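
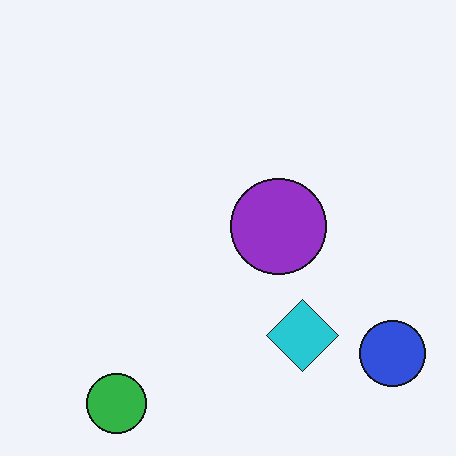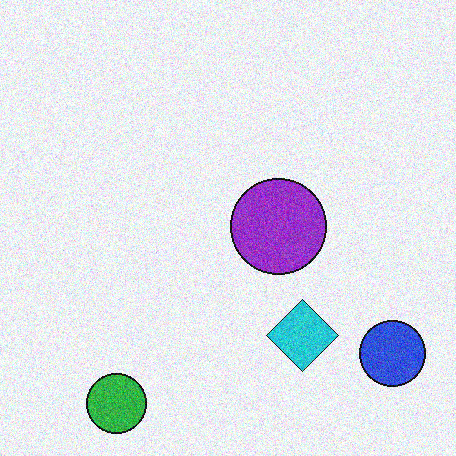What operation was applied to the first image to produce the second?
It was degraded with moderate additive noise.

Random speckle covers the whole image, including the flat background.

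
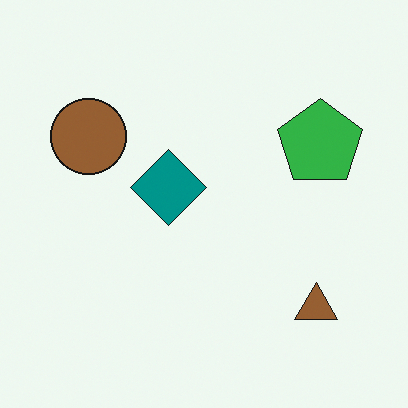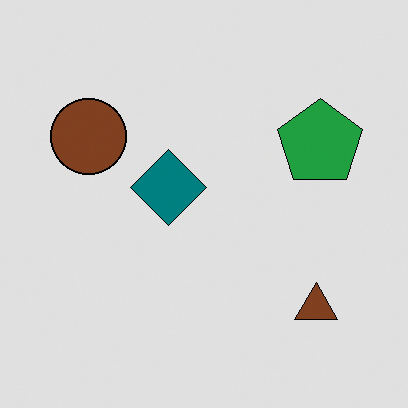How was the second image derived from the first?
The second image is the first moderately posterized.

Each flat color has snapped to a coarser quantized level — most visibly, the near-white background has dropped to a flat grey.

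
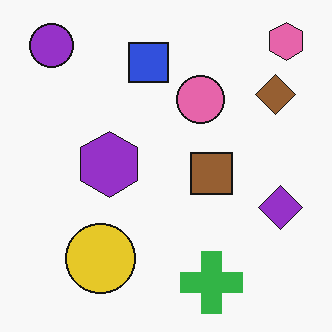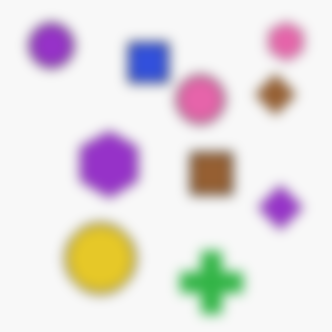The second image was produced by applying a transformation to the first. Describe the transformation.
It was heavily blurred.

Shape edges and outlines are uniformly softened across the whole image.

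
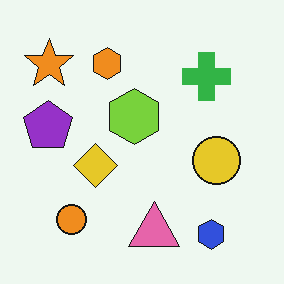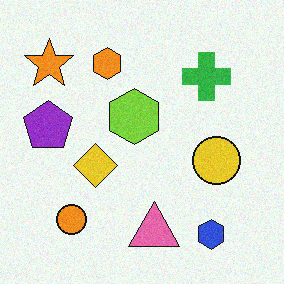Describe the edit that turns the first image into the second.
Degraded with a light layer of grain.

Random speckle covers the whole image, including the flat background.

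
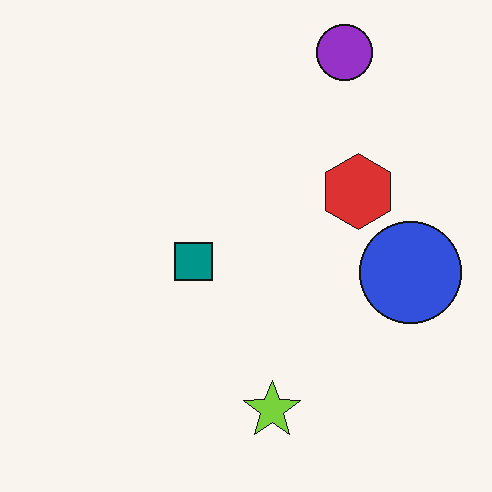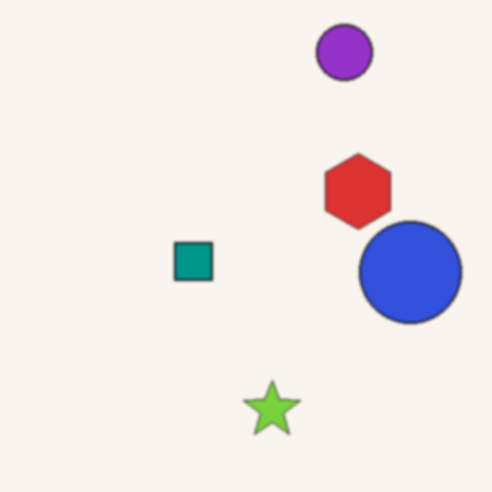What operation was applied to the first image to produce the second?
It was slightly softened.

Shape edges and outlines are uniformly softened across the whole image.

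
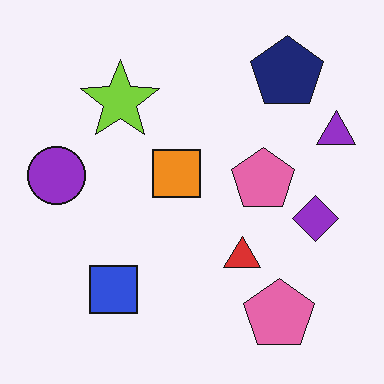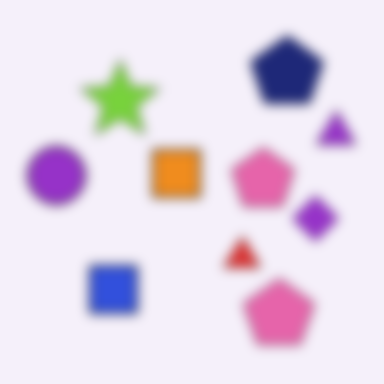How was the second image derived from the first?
The image was heavily blurred.

Shape edges and outlines are uniformly softened across the whole image.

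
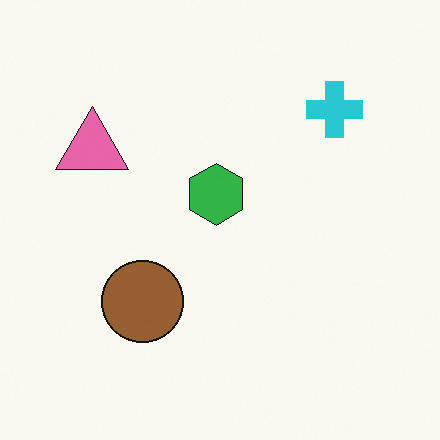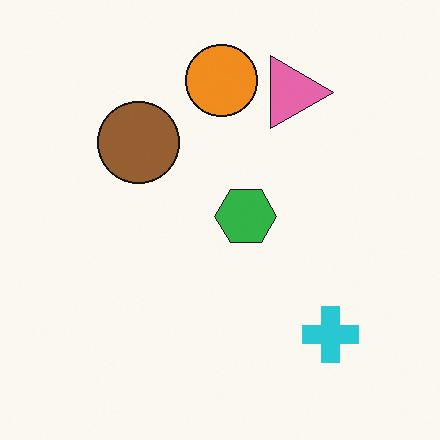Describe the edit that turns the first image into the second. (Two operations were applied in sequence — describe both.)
It was rotated 90° clockwise, then overlaid with an additional orange circle.

The cyan cross sits in the top-right of the first image and the bottom-right of the second — consistent with a whole-image 90° clockwise rotation. An orange circle appears in the second image that is absent from the first.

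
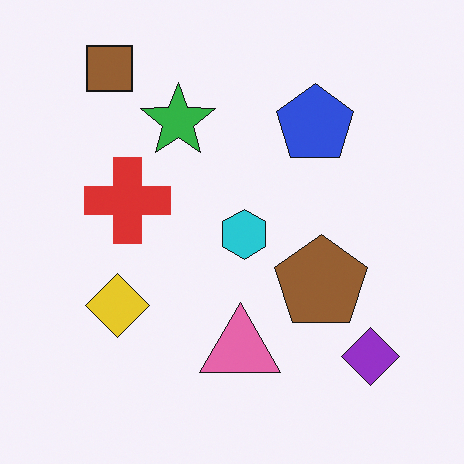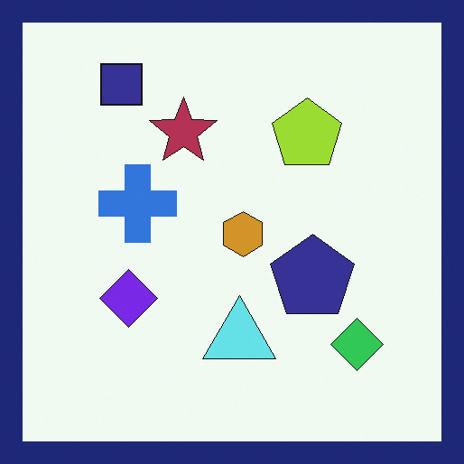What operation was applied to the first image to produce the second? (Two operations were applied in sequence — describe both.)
The transformation is: hue-shifted through roughly half the color wheel, then framed with a navy border.

Every shape's color has rotated by the same amount around the hue wheel — a uniform hue shift. A solid navy frame runs around the edge of the second image, with the content slightly shrunk inside it.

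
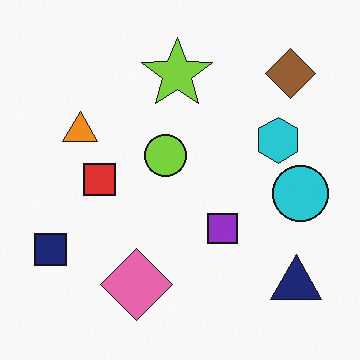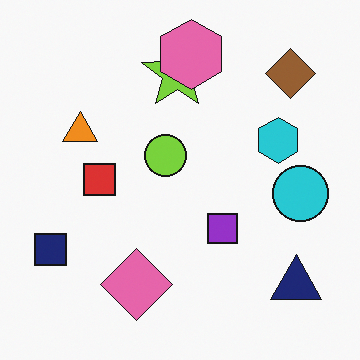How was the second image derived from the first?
Overlaid with an additional pink hexagon.

A pink hexagon appears in the second image that is absent from the first.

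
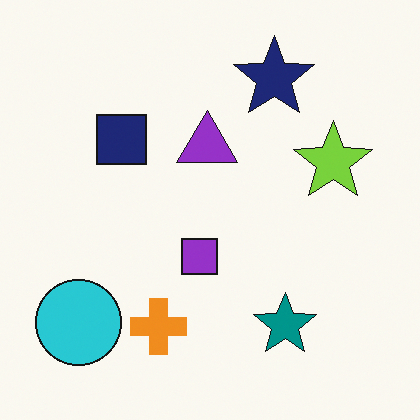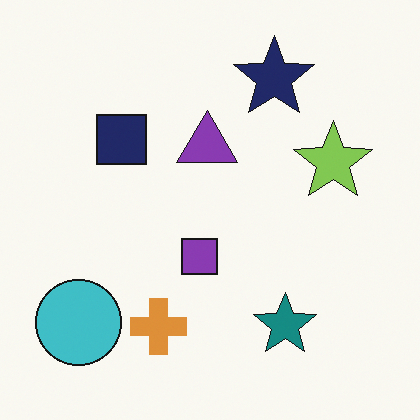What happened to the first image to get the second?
The transformation is: slightly desaturated.

All colors are more muted and greyish — a global saturation change.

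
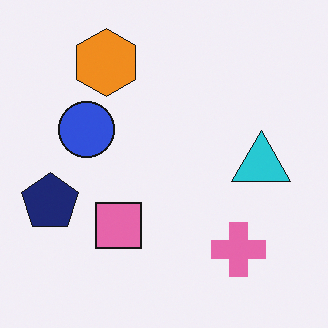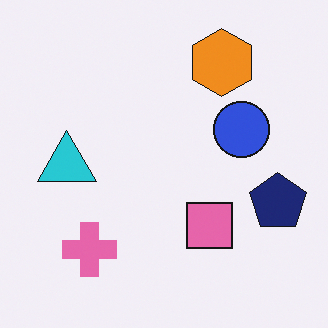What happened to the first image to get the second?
This is the original image flipped horizontally (left ↔ right).

The navy pentagon is in the left of the first image and the right of the second — shapes on opposite sides of the vertical midline have swapped in a mirror flip.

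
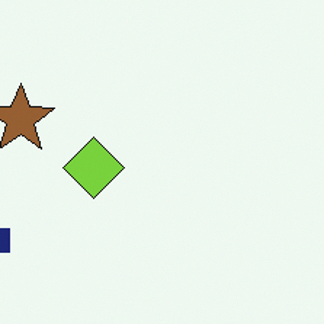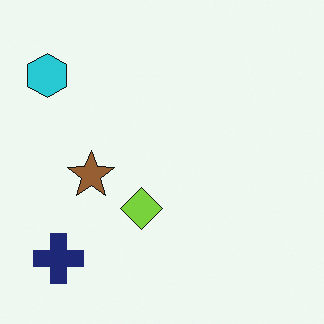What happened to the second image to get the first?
This is the original image cropped slightly and scaled back up.

The visible shapes are larger and the field of view is narrower; shapes near the original edges may be partly or wholly outside the frame — a crop-and-rescale.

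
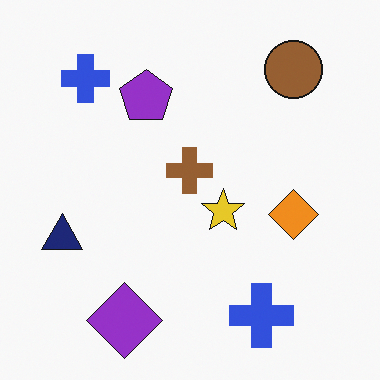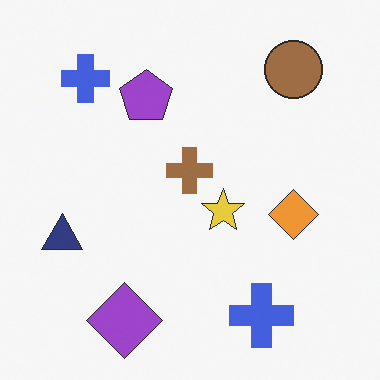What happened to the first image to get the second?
Given slightly reduced contrast.

Tones are pushed toward mid-grey across the whole image — a global contrast change.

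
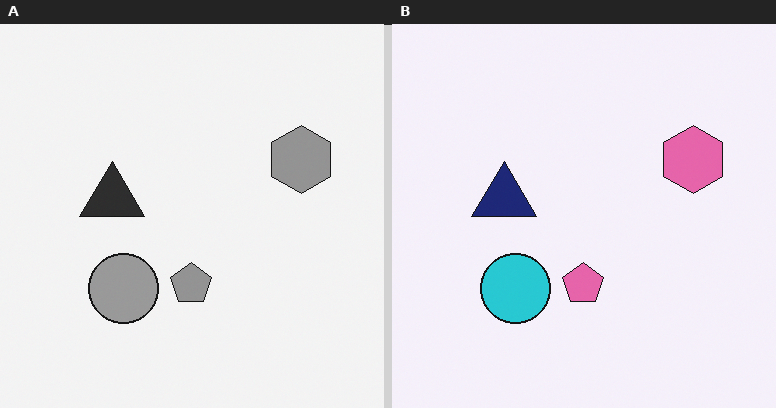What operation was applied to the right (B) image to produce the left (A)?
The image was converted to grayscale.

All color is removed — every shape is now a shade of grey.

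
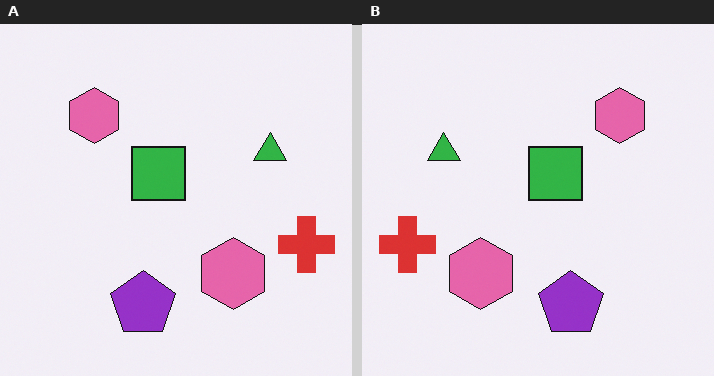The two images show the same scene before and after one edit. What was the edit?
It was flipped horizontally (left ↔ right).

The red cross is in the right of the left (A) image and the left of the right (B) — shapes on opposite sides of the vertical midline have swapped in a mirror flip.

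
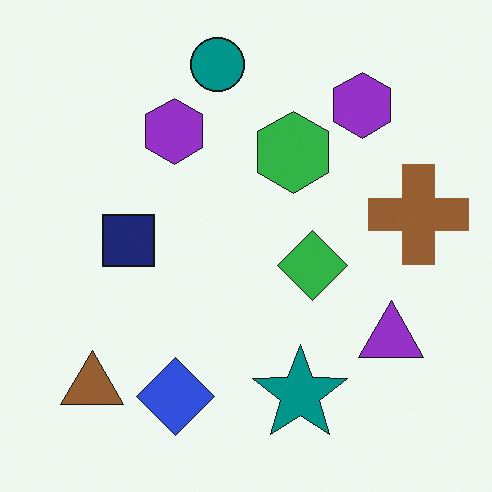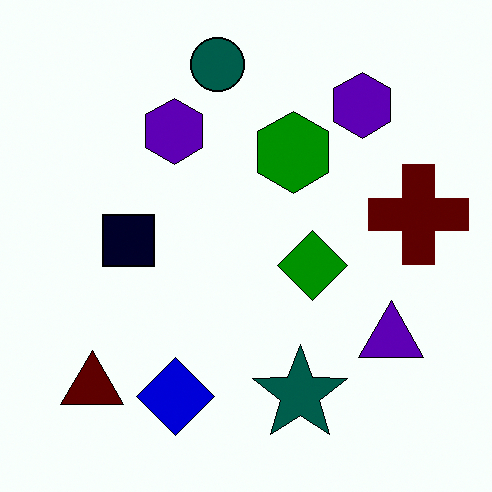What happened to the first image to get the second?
Boosted in contrast.

Tones are pushed away from mid-grey across the whole image — a global contrast change.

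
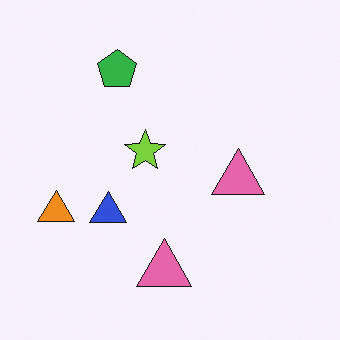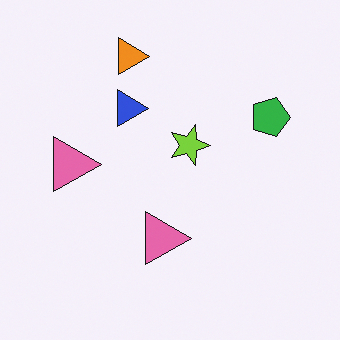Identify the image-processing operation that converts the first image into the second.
The image was rotated 90° clockwise.

The orange triangle sits in the left of the first image and the top of the second — consistent with a whole-image 90° clockwise rotation.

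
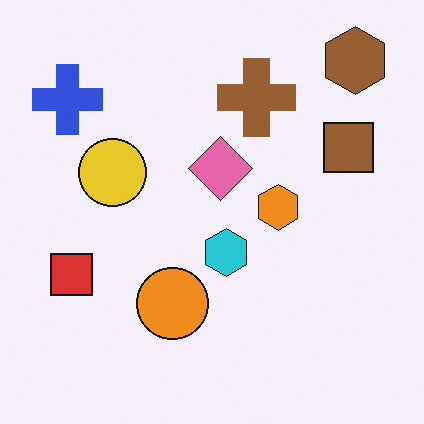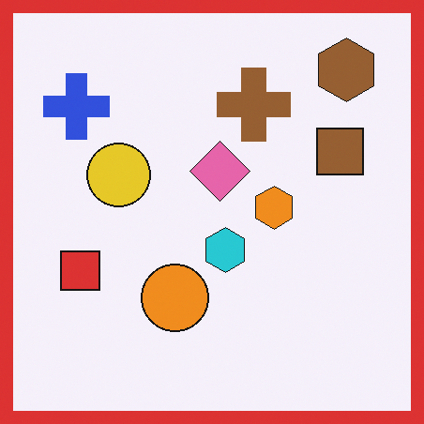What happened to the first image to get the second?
The transformation is: framed with a red border.

A solid red frame runs around the edge of the second image, with the content slightly shrunk inside it.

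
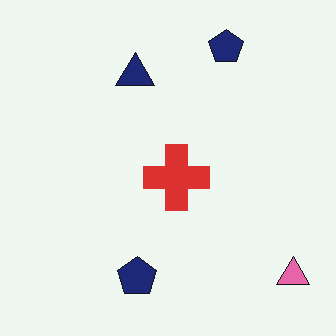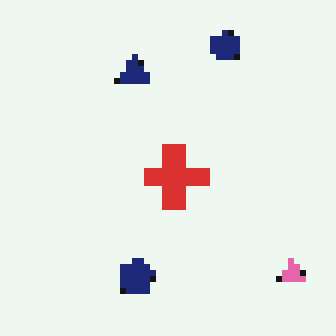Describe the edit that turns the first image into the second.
This is the original image pixelated into visible square blocks.

Shapes are reduced to large square blocks; fine edges and outlines are lost — a downscale-then-upscale (mosaic) effect.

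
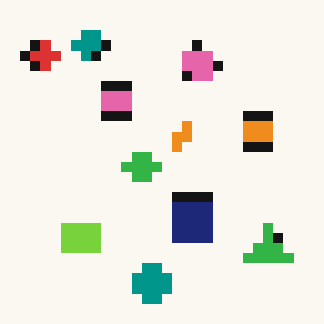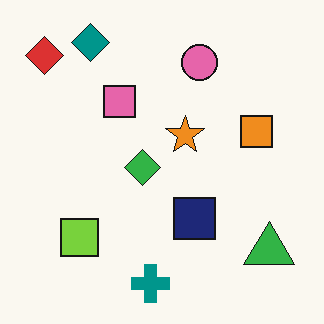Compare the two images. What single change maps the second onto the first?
The transformation is: coarsely pixelated.

Shapes are reduced to large square blocks; fine edges and outlines are lost — a downscale-then-upscale (mosaic) effect.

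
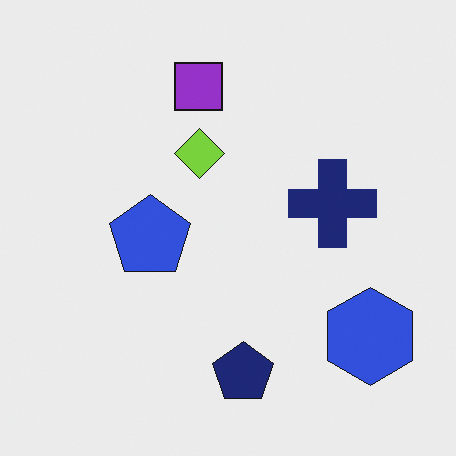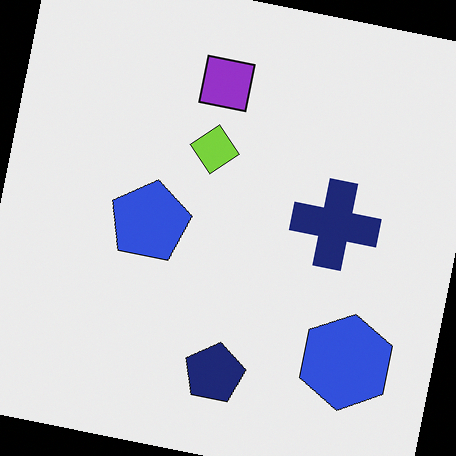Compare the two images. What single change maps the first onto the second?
This is the original image rotated clockwise by a few degrees.

Every shape is tilted by the same angle and the image corners show triangular fill wedges — a whole-image rotation by a non-right angle.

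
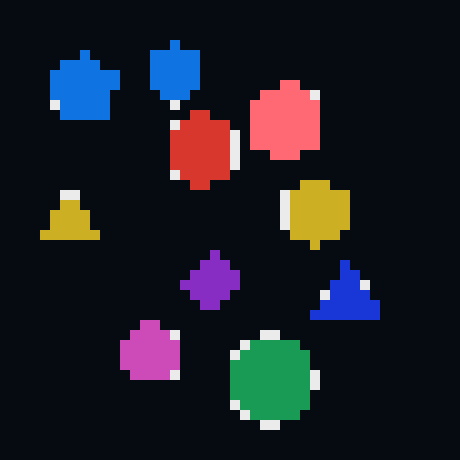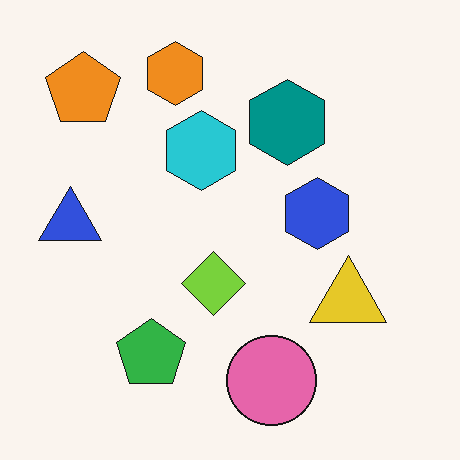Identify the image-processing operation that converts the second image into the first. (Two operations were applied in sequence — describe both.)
The first image is the second color-inverted (negative), then heavily pixelated into large blocks.

The light background has become dark and every shape's color is its complement — a photographic negative. Shapes are reduced to large square blocks; fine edges and outlines are lost — a downscale-then-upscale (mosaic) effect.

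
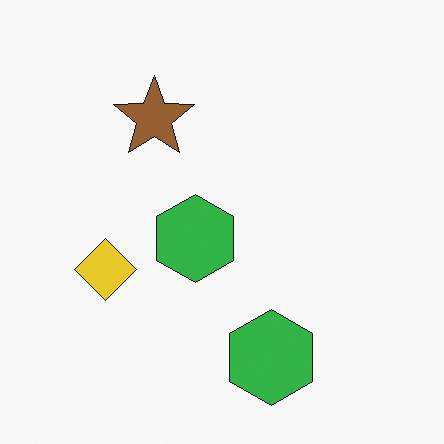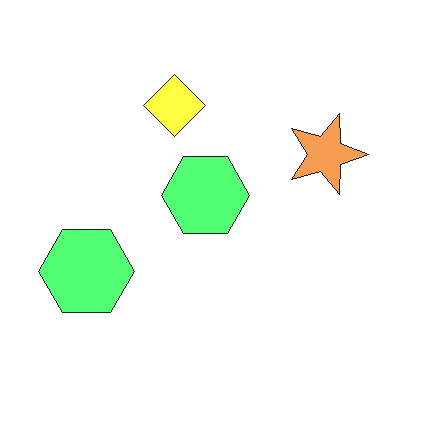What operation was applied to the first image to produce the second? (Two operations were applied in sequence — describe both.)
It was brightened a lot, then rotated 90° clockwise.

Every pixel — background and shapes alike — is uniformly brightened. The yellow diamond sits in the left of the first image and the top of the second — consistent with a whole-image 90° clockwise rotation.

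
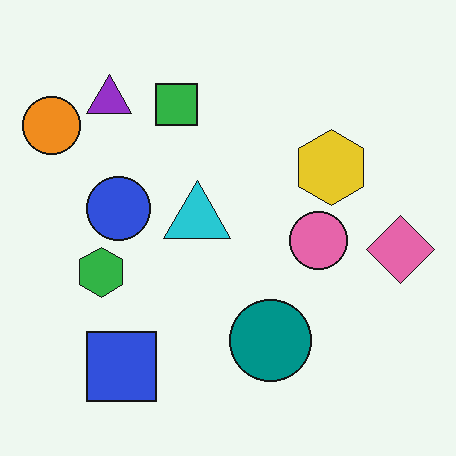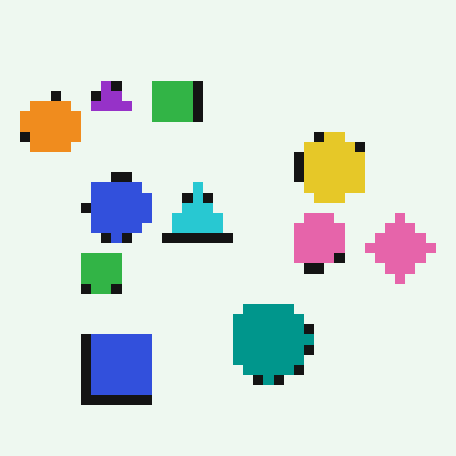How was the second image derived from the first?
It was coarsely pixelated.

Shapes are reduced to large square blocks; fine edges and outlines are lost — a downscale-then-upscale (mosaic) effect.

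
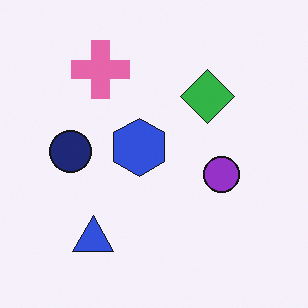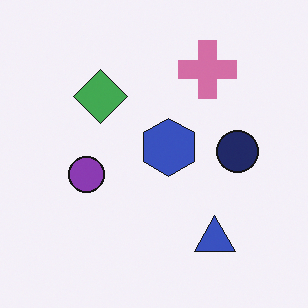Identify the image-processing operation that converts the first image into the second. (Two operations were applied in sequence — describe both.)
The second image is the first flipped horizontally (left ↔ right), then slightly desaturated.

The navy circle is in the left of the first image and the right of the second — shapes on opposite sides of the vertical midline have swapped in a mirror flip. All colors are more muted and greyish — a global saturation change.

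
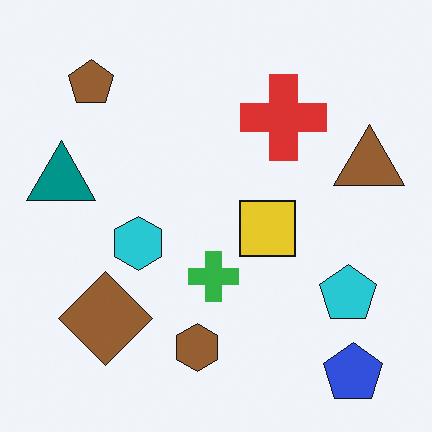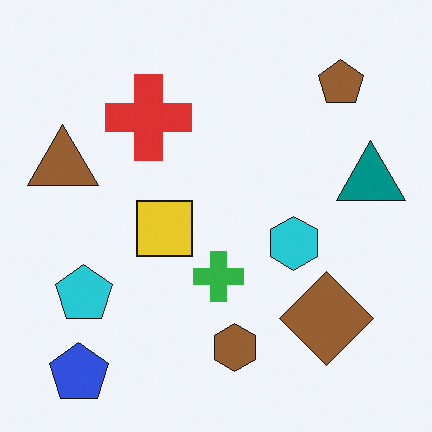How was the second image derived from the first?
The transformation is: flipped horizontally (left ↔ right).

The teal triangle is in the left of the first image and the right of the second — shapes on opposite sides of the vertical midline have swapped in a mirror flip.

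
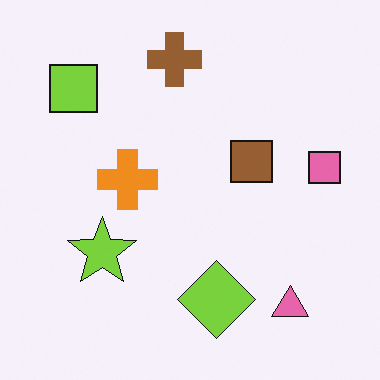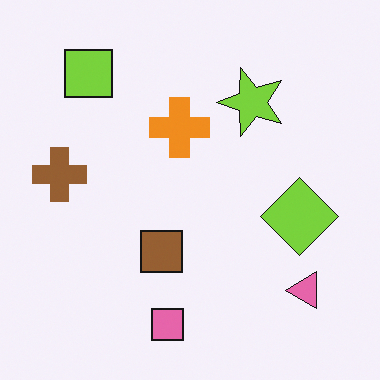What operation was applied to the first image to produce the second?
Transposed (reflected across the top-left ↔ bottom-right diagonal).

Shapes have swapped their row and column positions — what was in the top-right is now in the bottom-left — a diagonal reflection.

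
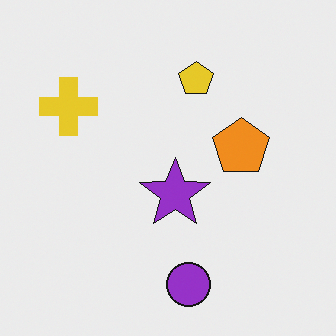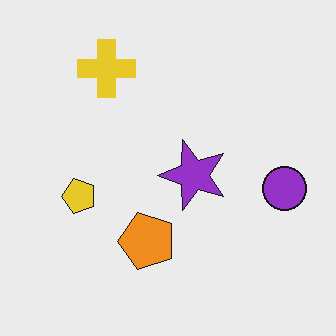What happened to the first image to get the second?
It was transposed (reflected across the top-left ↔ bottom-right diagonal).

Shapes have swapped their row and column positions — what was in the top-right is now in the bottom-left — a diagonal reflection.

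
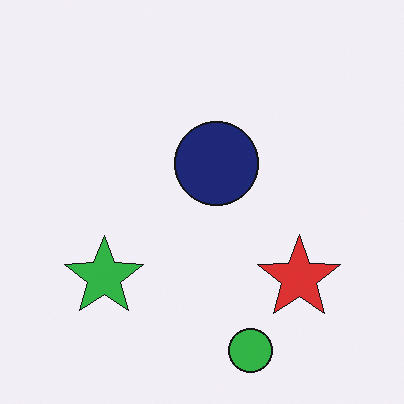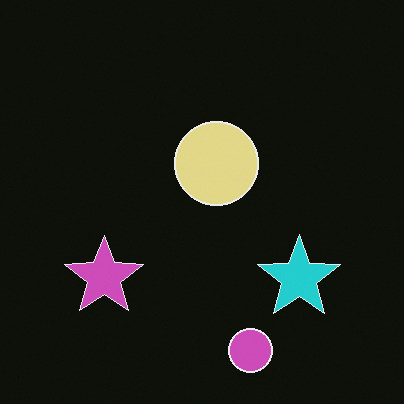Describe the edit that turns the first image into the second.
The second image is the first color-inverted (negative).

The light background has become dark and every shape's color is its complement — a photographic negative.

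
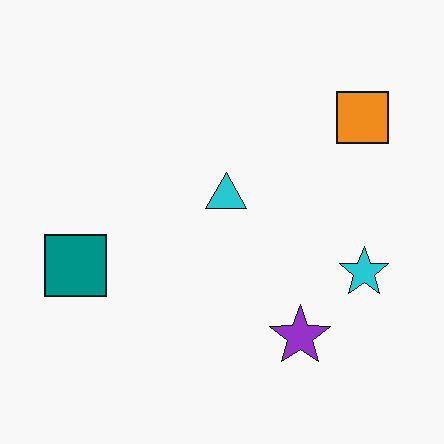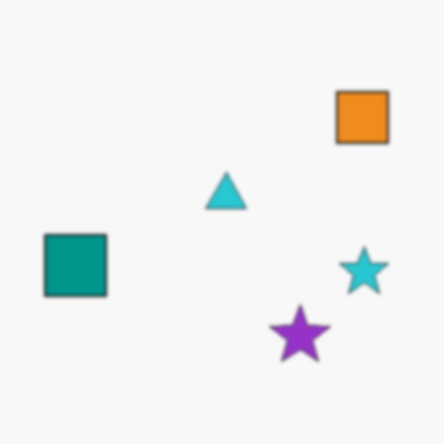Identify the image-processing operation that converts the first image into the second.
The transformation is: slightly softened.

Shape edges and outlines are uniformly softened across the whole image.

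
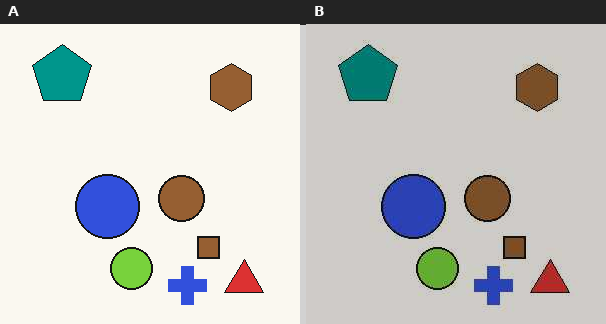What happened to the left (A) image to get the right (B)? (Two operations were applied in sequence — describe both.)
The right (B) image is the left (A) JPEG-compressed with visible artifacts, then darkened a little.

Blocky 8×8 compression artifacts appear around shape edges and the flat background shows ringing — characteristic JPEG degradation. Every pixel — background and shapes alike — is uniformly darkened.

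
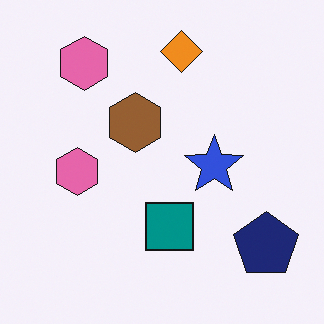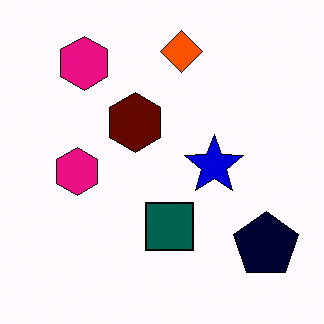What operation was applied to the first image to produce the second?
The second image is the first given much higher contrast.

Tones are pushed away from mid-grey across the whole image — a global contrast change.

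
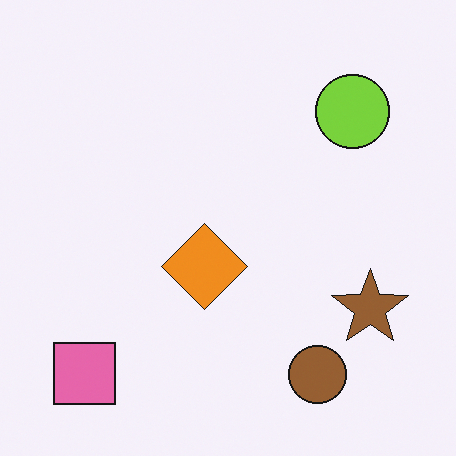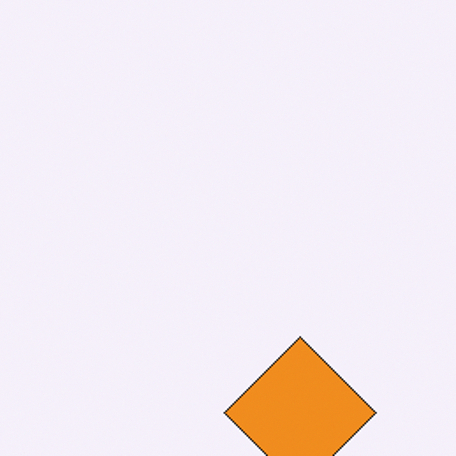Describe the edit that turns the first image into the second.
Cropped tightly and scaled back up.

The visible shapes are larger and the field of view is narrower; shapes near the original edges may be partly or wholly outside the frame — a crop-and-rescale.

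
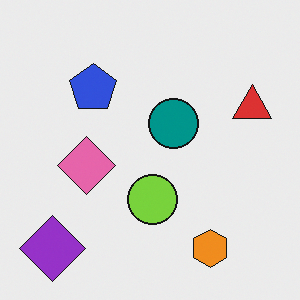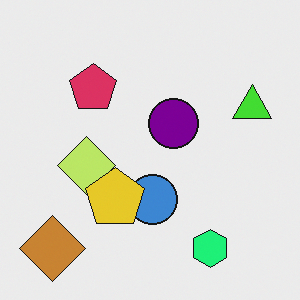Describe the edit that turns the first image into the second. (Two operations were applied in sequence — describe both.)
The second image is the first hue-shifted through roughly a third of the color wheel, then overlaid with an additional yellow pentagon.

Every shape's color has rotated by the same amount around the hue wheel — a uniform hue shift. A yellow pentagon appears in the second image that is absent from the first.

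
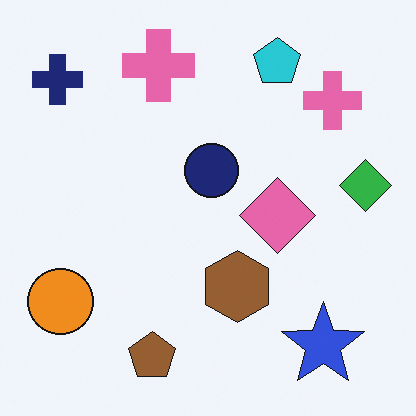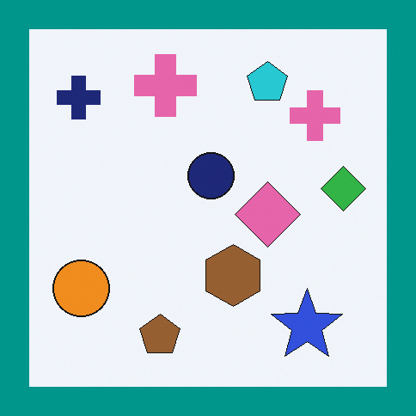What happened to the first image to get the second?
It was framed with a teal border.

A solid teal frame runs around the edge of the second image, with the content slightly shrunk inside it.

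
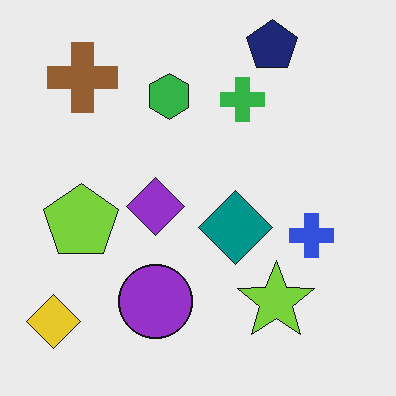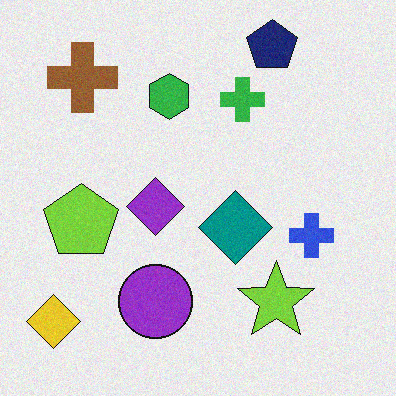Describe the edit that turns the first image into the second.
Degraded with a light layer of grain.

Random speckle covers the whole image, including the flat background.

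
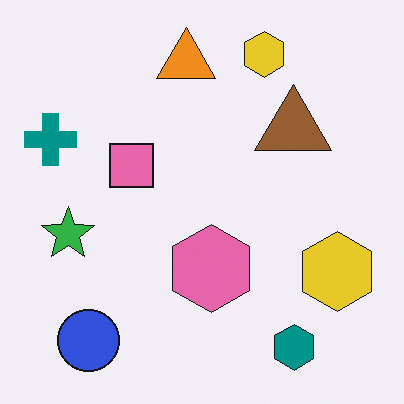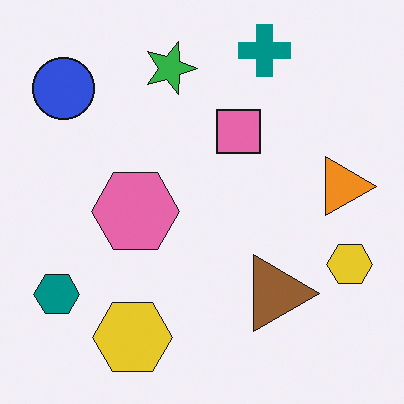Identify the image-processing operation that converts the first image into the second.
Rotated 90° clockwise.

The blue circle sits in the bottom-left of the first image and the top-left of the second — consistent with a whole-image 90° clockwise rotation.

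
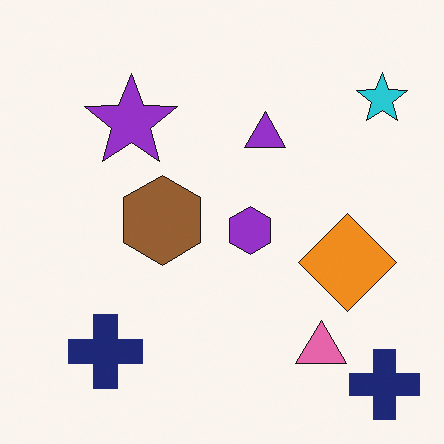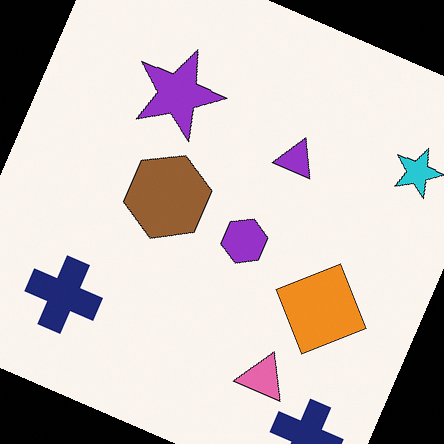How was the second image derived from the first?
It was rotated clockwise by a moderate amount.

Every shape is tilted by the same angle and the image corners show triangular fill wedges — a whole-image rotation by a non-right angle.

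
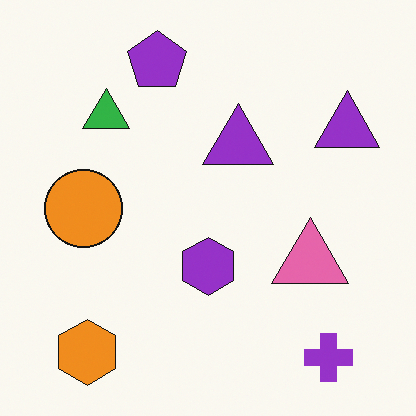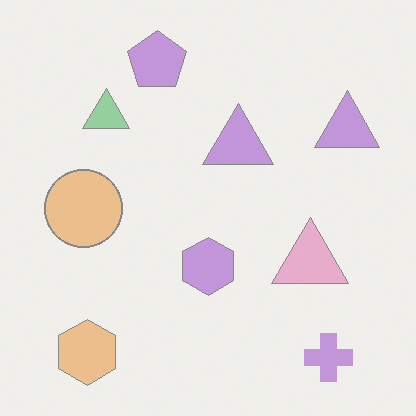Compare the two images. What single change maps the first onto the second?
The transformation is: given much lower contrast.

Tones are pushed toward mid-grey across the whole image — a global contrast change.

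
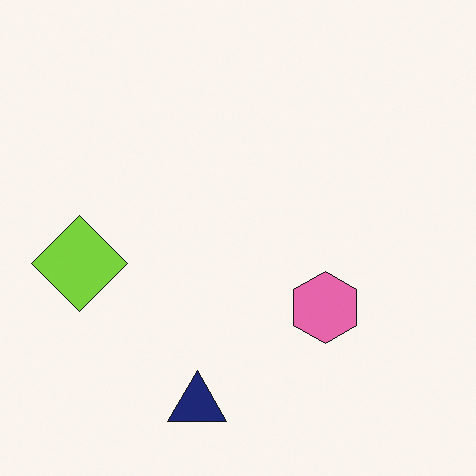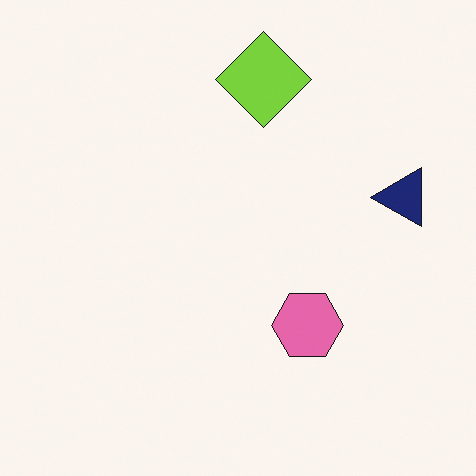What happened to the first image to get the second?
Transposed (reflected across the top-left ↔ bottom-right diagonal).

Shapes have swapped their row and column positions — what was in the top-right is now in the bottom-left — a diagonal reflection.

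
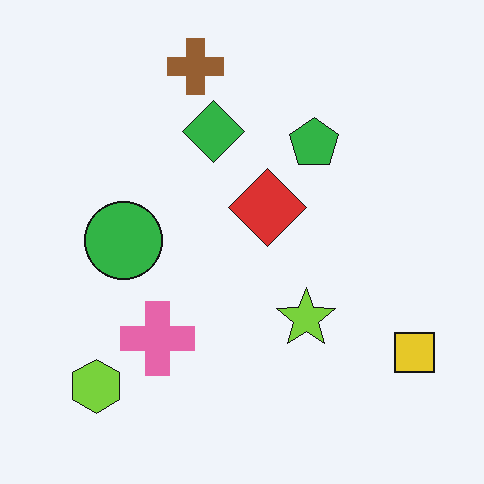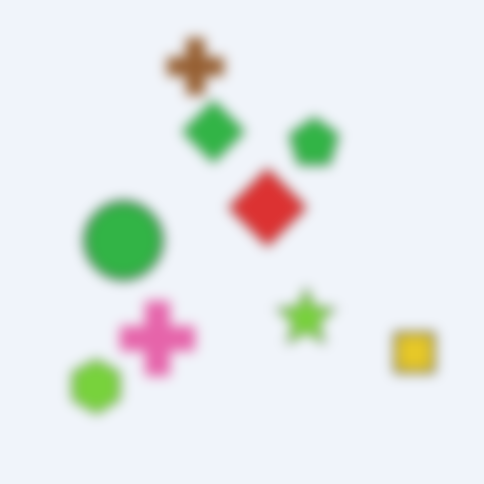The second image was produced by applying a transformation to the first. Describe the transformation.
The image was strongly gaussian-blurred.

Shape edges and outlines are uniformly softened across the whole image.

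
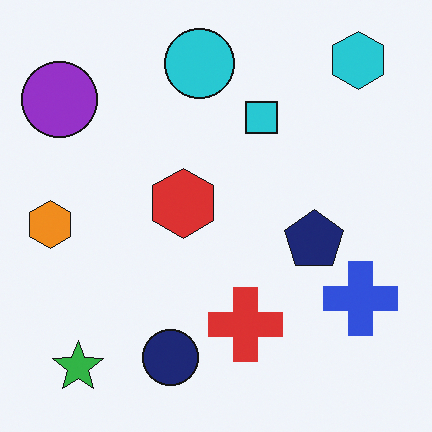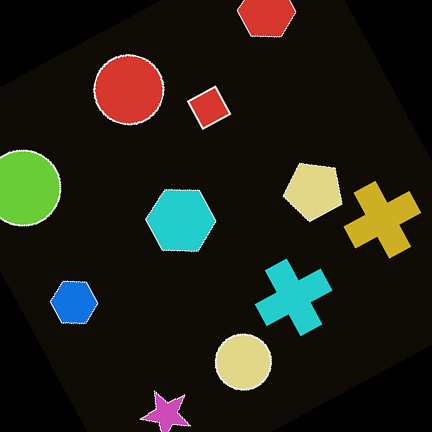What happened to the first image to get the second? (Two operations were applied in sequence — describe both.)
The second image is the first color-inverted (negative), then rotated counter-clockwise by a moderate amount.

The light background has become dark and every shape's color is its complement — a photographic negative. Every shape is tilted by the same angle and the image corners show triangular fill wedges — a whole-image rotation by a non-right angle.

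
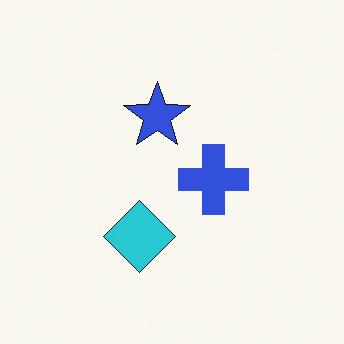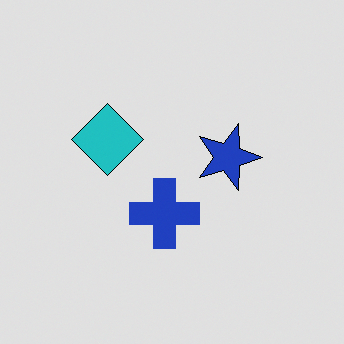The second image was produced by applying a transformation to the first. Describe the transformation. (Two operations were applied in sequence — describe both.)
It was rotated 90° clockwise, then posterized to a reduced palette.

The cyan diamond sits in the bottom of the first image and the left of the second — consistent with a whole-image 90° clockwise rotation. Each flat color has snapped to a coarser quantized level — most visibly, the near-white background has dropped to a flat grey.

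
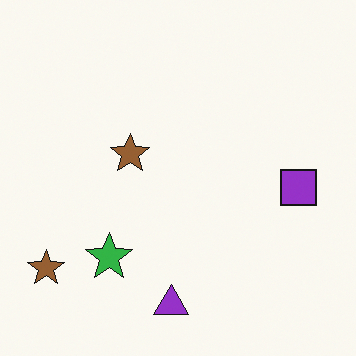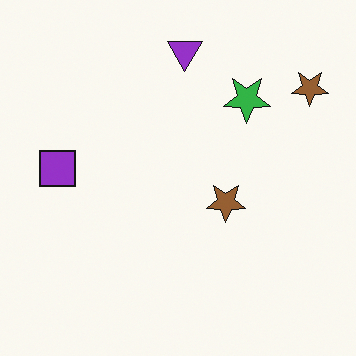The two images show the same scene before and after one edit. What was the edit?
The transformation is: rotated 180°.

The purple triangle sits in the bottom of the first image and the top of the second — consistent with a whole-image 180° rotation.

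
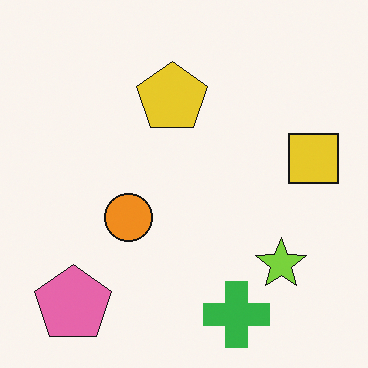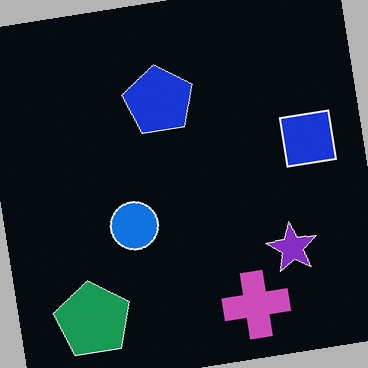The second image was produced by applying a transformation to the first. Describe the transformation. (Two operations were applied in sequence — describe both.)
Color-inverted (negative), then rotated counter-clockwise by a slight angle.

The light background has become dark and every shape's color is its complement — a photographic negative. Every shape is tilted by the same angle and the image corners show triangular fill wedges — a whole-image rotation by a non-right angle.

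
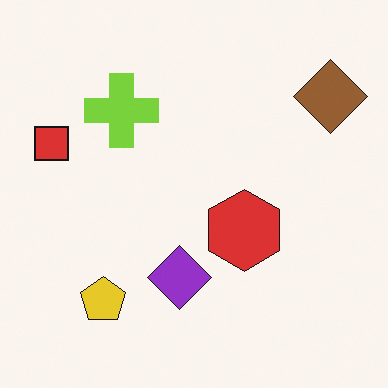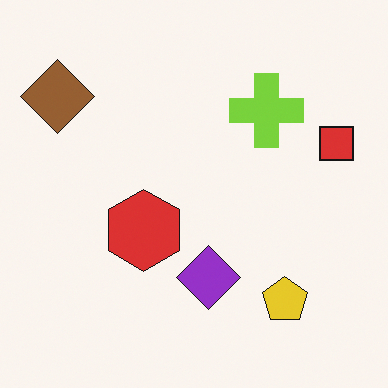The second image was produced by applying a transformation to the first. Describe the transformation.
This is the original image flipped horizontally (left ↔ right).

The red square is in the left of the first image and the right of the second — shapes on opposite sides of the vertical midline have swapped in a mirror flip.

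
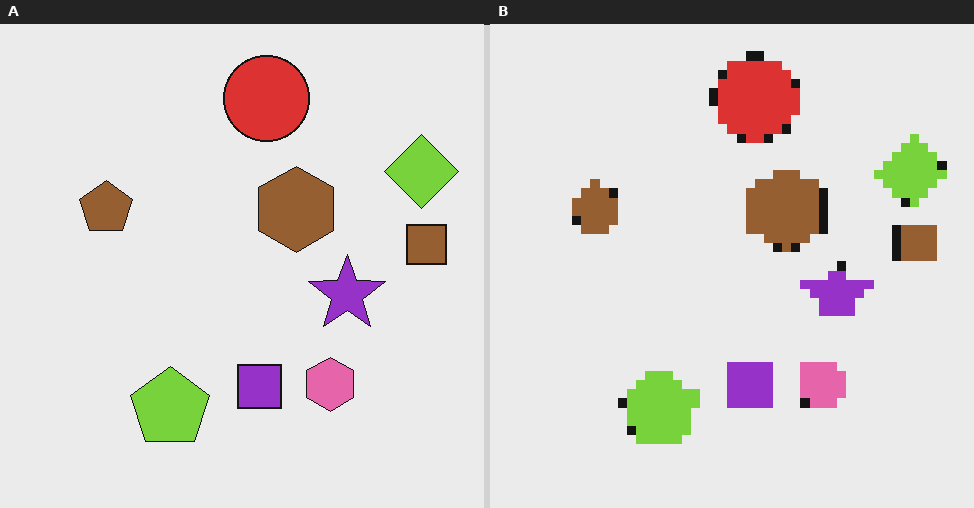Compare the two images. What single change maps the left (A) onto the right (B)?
Coarsely pixelated.

Shapes are reduced to large square blocks; fine edges and outlines are lost — a downscale-then-upscale (mosaic) effect.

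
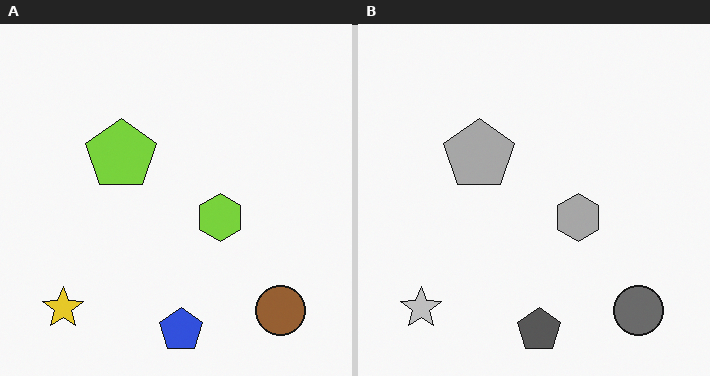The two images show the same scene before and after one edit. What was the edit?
Converted to grayscale.

All color is removed — every shape is now a shade of grey.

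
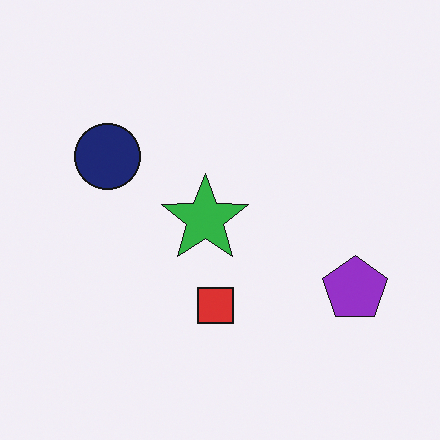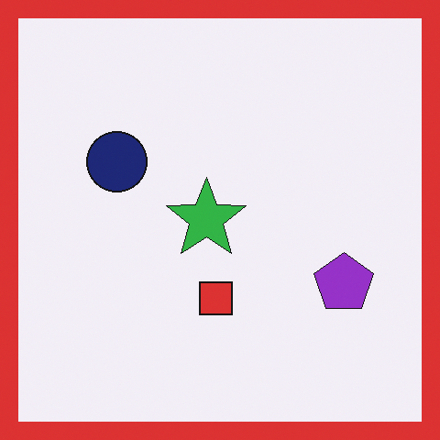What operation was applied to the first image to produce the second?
It was framed with a red border.

A solid red frame runs around the edge of the second image, with the content slightly shrunk inside it.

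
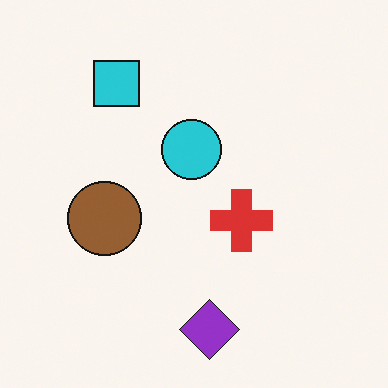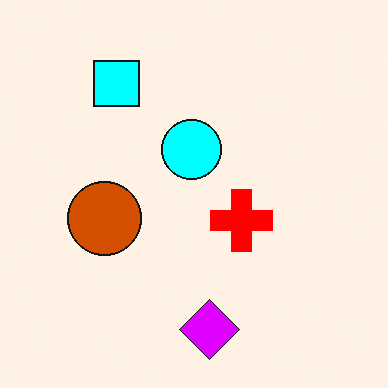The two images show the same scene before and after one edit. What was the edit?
The transformation is: heavily oversaturated.

All colors are more vivid — a global saturation change.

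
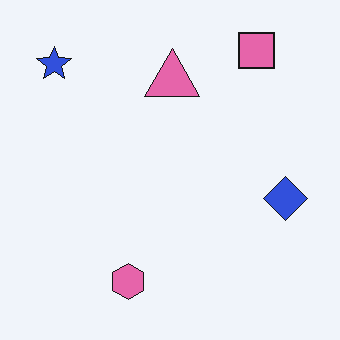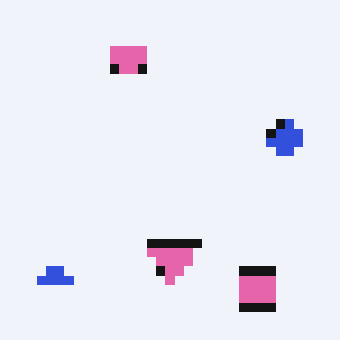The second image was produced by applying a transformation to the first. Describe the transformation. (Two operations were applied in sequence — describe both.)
The second image is the first coarsely pixelated, then flipped vertically (top ↔ bottom).

Shapes are reduced to large square blocks; fine edges and outlines are lost — a downscale-then-upscale (mosaic) effect. The pink square is in the top-right of the first image and the bottom-right of the second — shapes on opposite sides of the horizontal midline have swapped in a mirror flip.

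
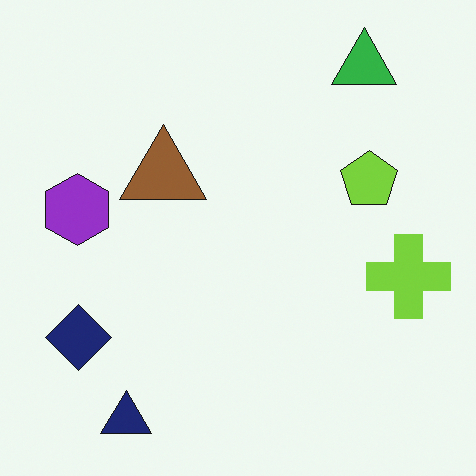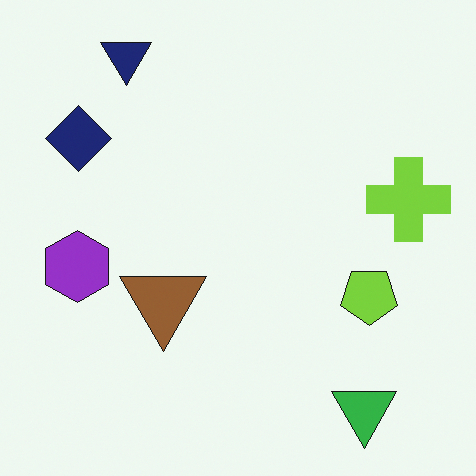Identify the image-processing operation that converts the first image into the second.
Flipped vertically (top ↔ bottom).

The navy triangle is in the bottom-left of the first image and the top-left of the second — shapes on opposite sides of the horizontal midline have swapped in a mirror flip.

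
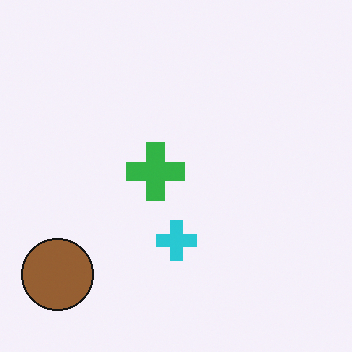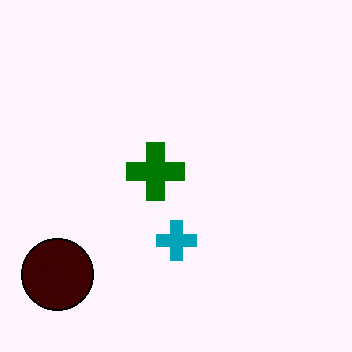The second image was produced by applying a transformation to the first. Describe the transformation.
This is the original image given much higher contrast.

Tones are pushed away from mid-grey across the whole image — a global contrast change.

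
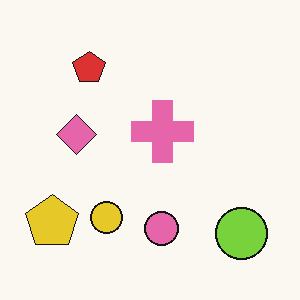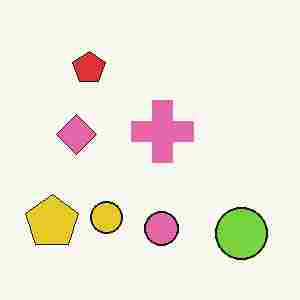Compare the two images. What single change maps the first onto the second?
The transformation is: degraded with heavy JPEG compression.

Blocky 8×8 compression artifacts appear around shape edges and the flat background shows ringing — characteristic JPEG degradation.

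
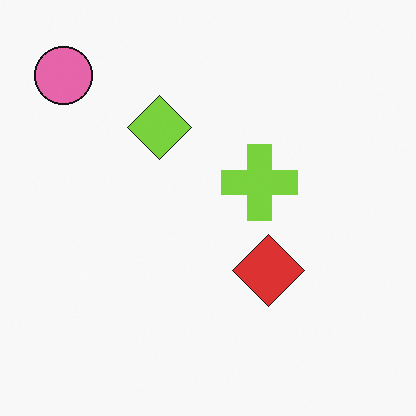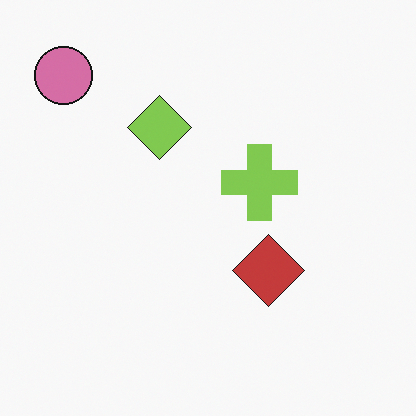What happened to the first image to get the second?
The image was slightly desaturated.

All colors are more muted and greyish — a global saturation change.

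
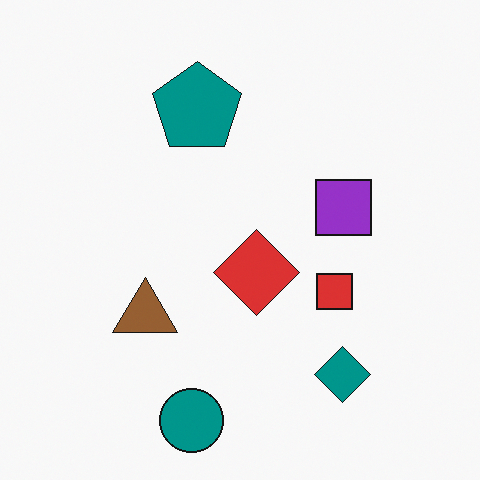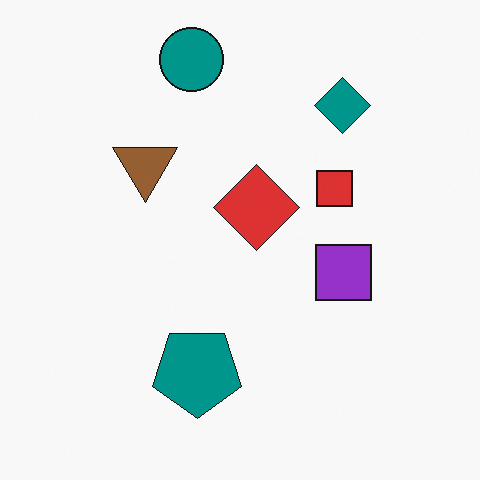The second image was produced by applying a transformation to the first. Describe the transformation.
This is the original image flipped vertically (top ↔ bottom).

The teal circle is in the bottom of the first image and the top of the second — shapes on opposite sides of the horizontal midline have swapped in a mirror flip.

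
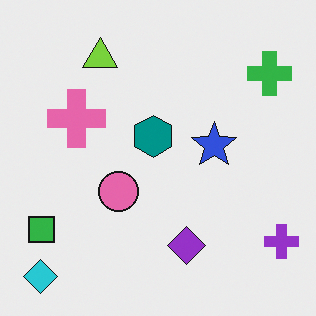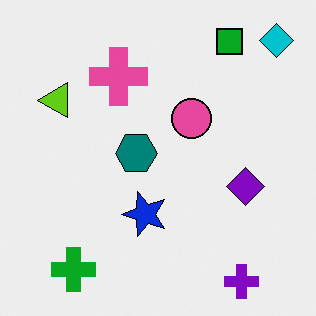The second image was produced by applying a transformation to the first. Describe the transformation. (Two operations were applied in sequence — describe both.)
It was transposed (reflected across the top-left ↔ bottom-right diagonal), then given slightly increased contrast.

Shapes have swapped their row and column positions — what was in the top-right is now in the bottom-left — a diagonal reflection. Tones are pushed away from mid-grey across the whole image — a global contrast change.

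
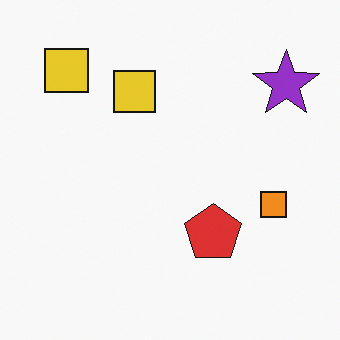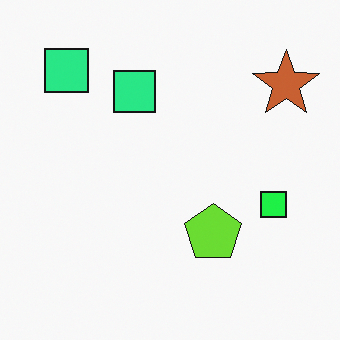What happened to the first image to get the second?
The second image is the first hue-shifted through roughly a third of the color wheel.

Every shape's color has rotated by the same amount around the hue wheel — a uniform hue shift.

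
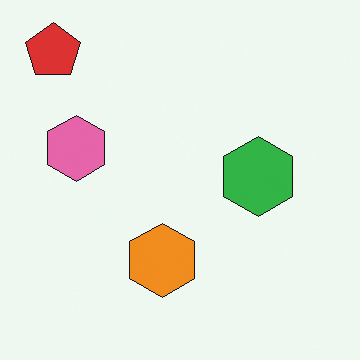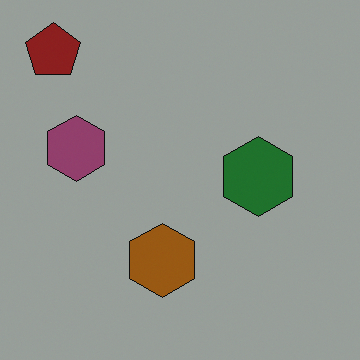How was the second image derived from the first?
Darkened a lot.

Every pixel — background and shapes alike — is uniformly darkened.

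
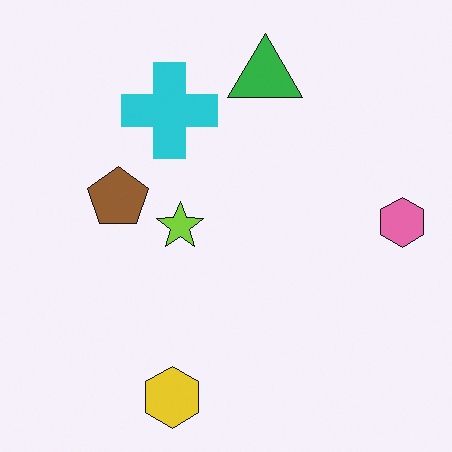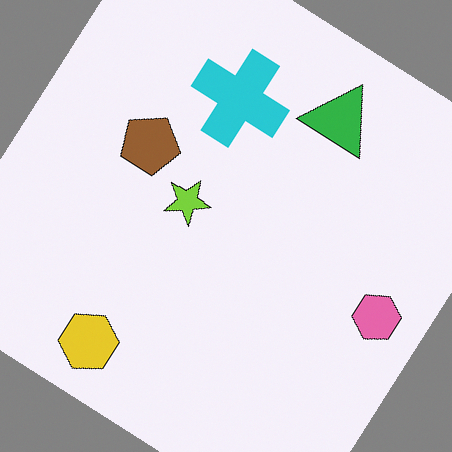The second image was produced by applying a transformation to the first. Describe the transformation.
The image was rotated clockwise by a large amount — several tens of degrees.

Every shape is tilted by the same angle and the image corners show triangular fill wedges — a whole-image rotation by a non-right angle.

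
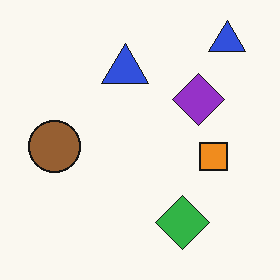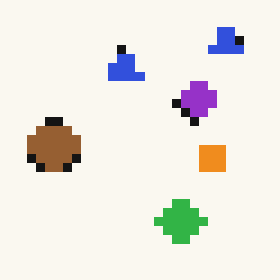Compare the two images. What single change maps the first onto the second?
It was coarsely pixelated.

Shapes are reduced to large square blocks; fine edges and outlines are lost — a downscale-then-upscale (mosaic) effect.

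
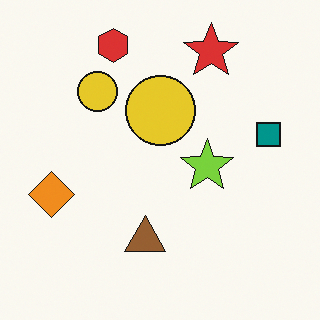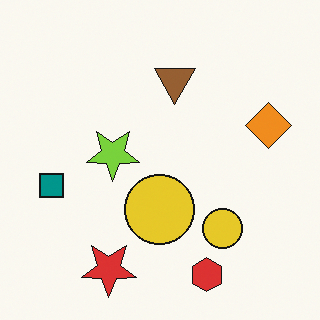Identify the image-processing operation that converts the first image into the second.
Rotated 180°.

The red hexagon sits in the top of the first image and the bottom of the second — consistent with a whole-image 180° rotation.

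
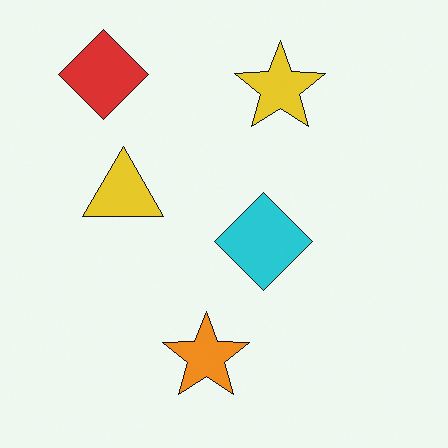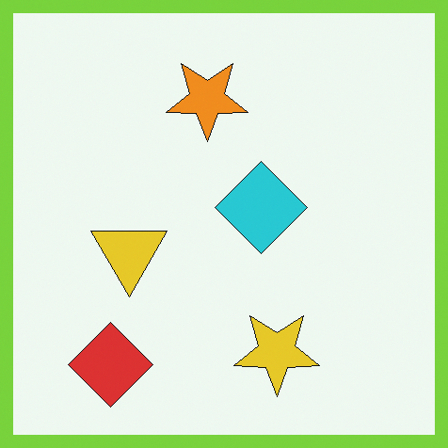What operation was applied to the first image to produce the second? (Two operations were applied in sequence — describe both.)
Flipped vertically (top ↔ bottom), then framed with a lime border.

The red diamond is in the top-left of the first image and the bottom-left of the second — shapes on opposite sides of the horizontal midline have swapped in a mirror flip. A solid lime frame runs around the edge of the second image, with the content slightly shrunk inside it.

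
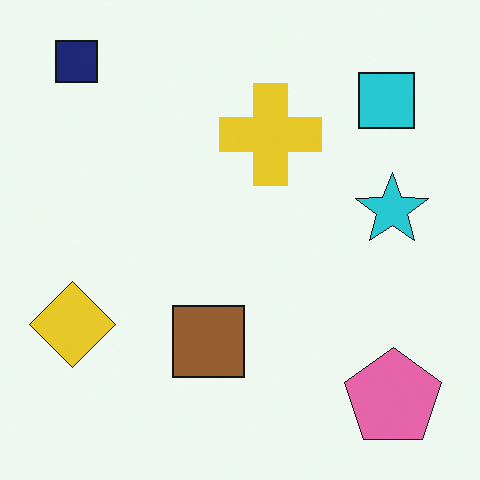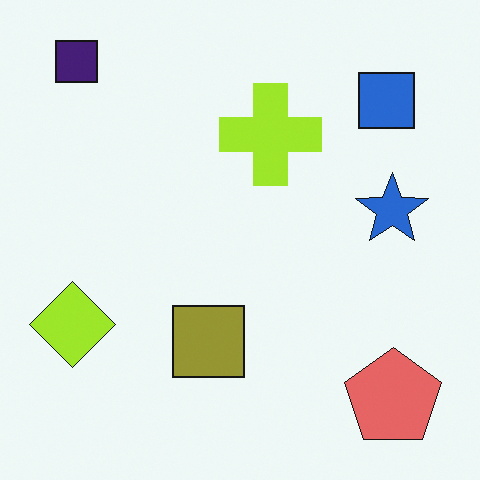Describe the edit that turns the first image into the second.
This is the original image hue-shifted by a small amount.

Every shape's color has rotated by the same amount around the hue wheel — a uniform hue shift.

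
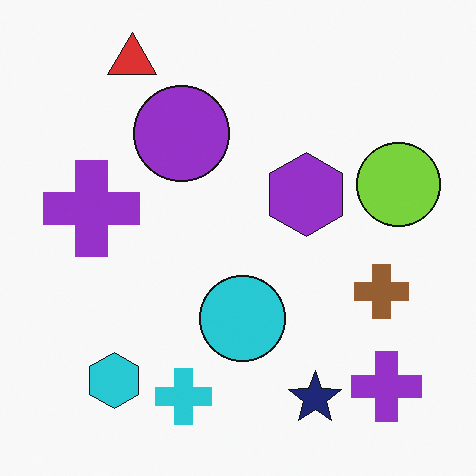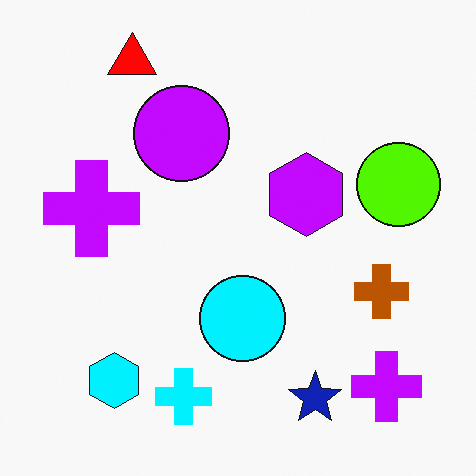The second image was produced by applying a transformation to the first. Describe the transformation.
It was heavily oversaturated.

All colors are more vivid — a global saturation change.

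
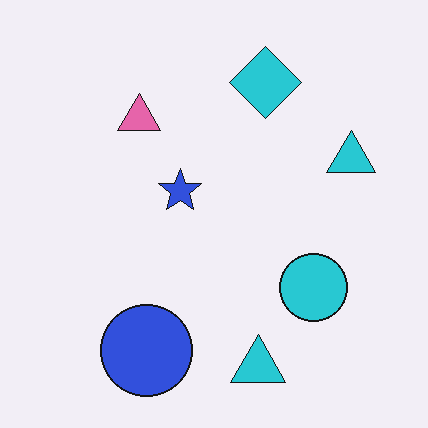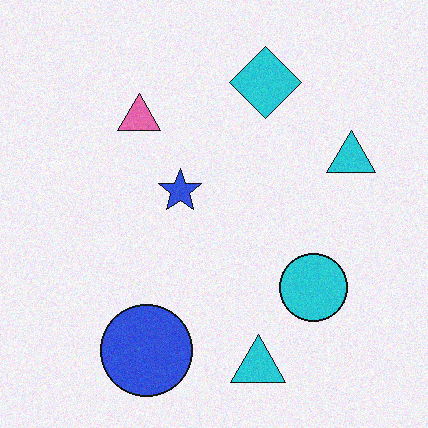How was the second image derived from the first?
The second image is the first degraded with a light layer of grain.

Random speckle covers the whole image, including the flat background.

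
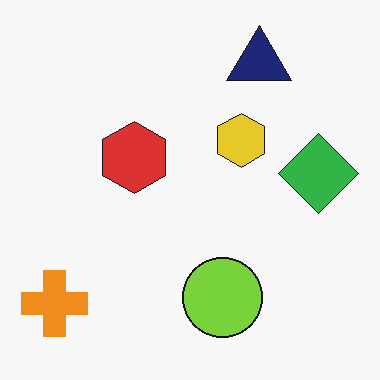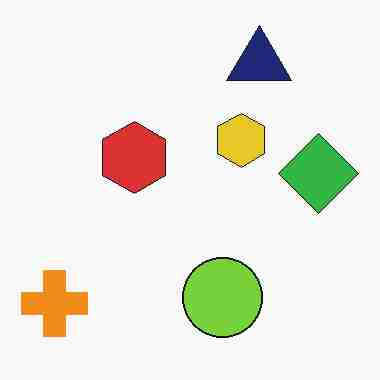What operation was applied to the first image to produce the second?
The transformation is: degraded with heavy JPEG compression.

Blocky 8×8 compression artifacts appear around shape edges and the flat background shows ringing — characteristic JPEG degradation.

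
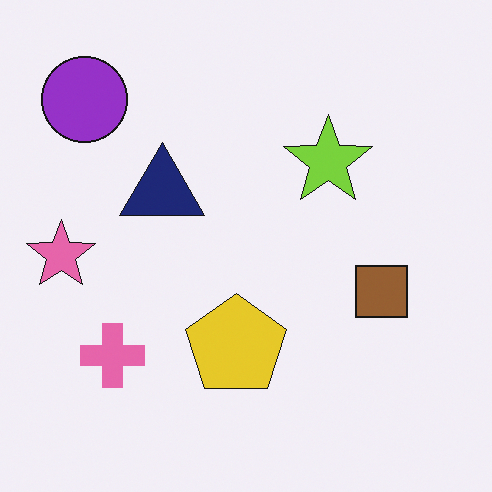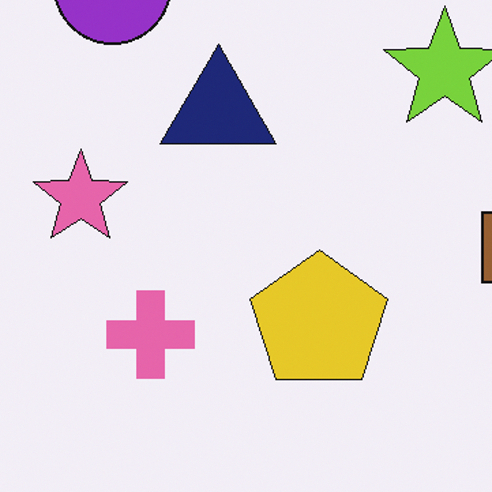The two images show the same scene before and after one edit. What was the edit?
This is the original image cropped to a modestly smaller region and rescaled.

The visible shapes are larger and the field of view is narrower; shapes near the original edges may be partly or wholly outside the frame — a crop-and-rescale.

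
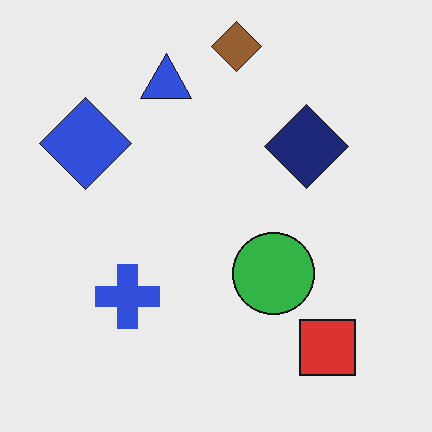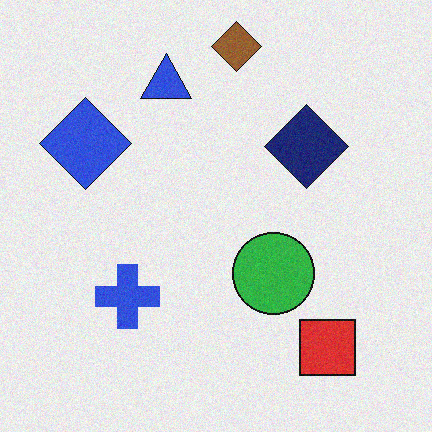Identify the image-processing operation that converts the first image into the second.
The transformation is: degraded with light additive noise.

Random speckle covers the whole image, including the flat background.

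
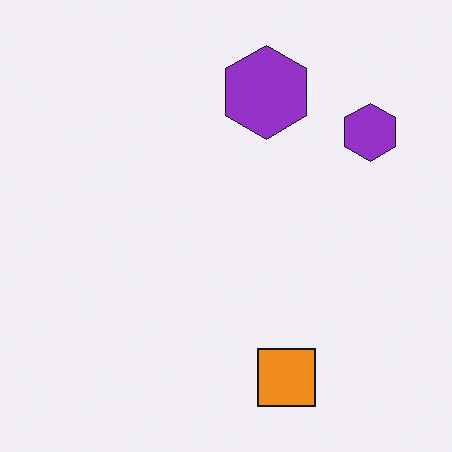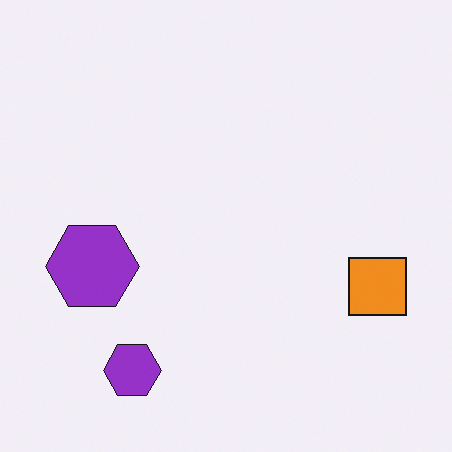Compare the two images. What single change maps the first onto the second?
The transformation is: transposed (reflected across the top-left ↔ bottom-right diagonal).

Shapes have swapped their row and column positions — what was in the top-right is now in the bottom-left — a diagonal reflection.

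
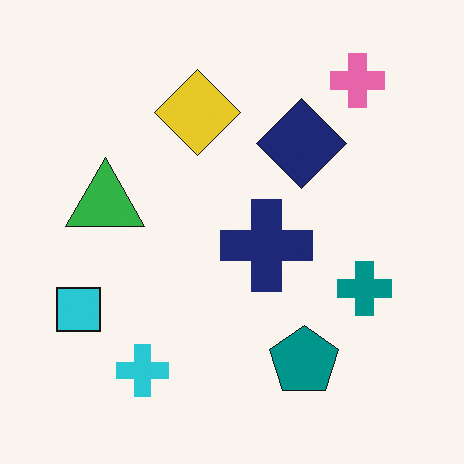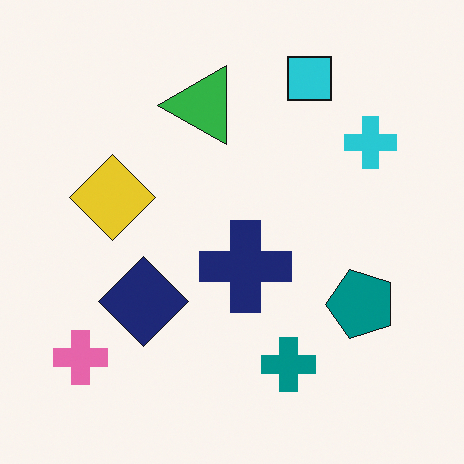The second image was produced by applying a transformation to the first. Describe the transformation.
The second image is the first transposed (reflected across the top-left ↔ bottom-right diagonal).

Shapes have swapped their row and column positions — what was in the top-right is now in the bottom-left — a diagonal reflection.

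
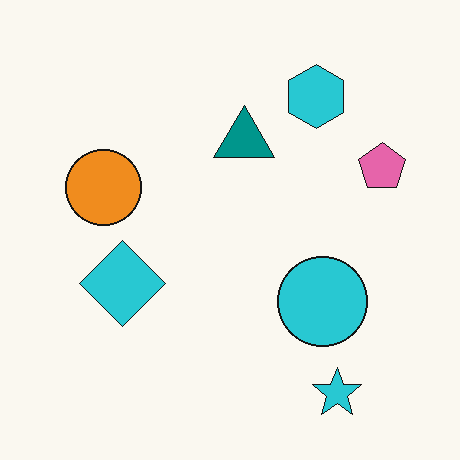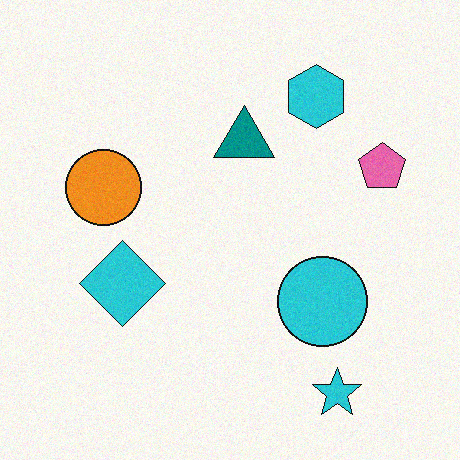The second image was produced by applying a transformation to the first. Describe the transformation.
The second image is the first degraded with light additive noise.

Random speckle covers the whole image, including the flat background.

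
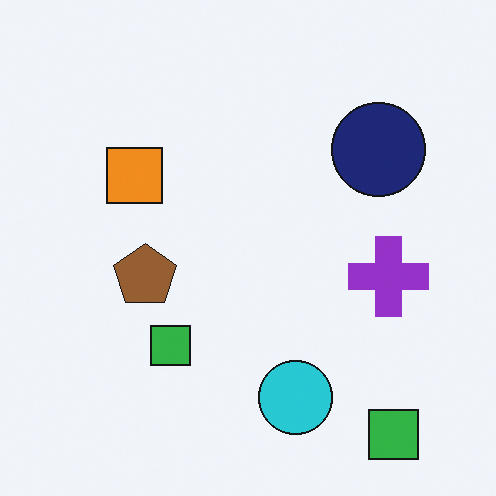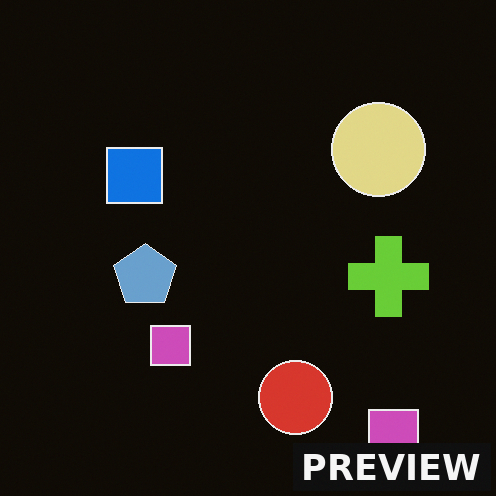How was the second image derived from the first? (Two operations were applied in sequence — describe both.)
The image was color-inverted (negative), then watermarked with the text "PREVIEW" in the lower-right corner.

The light background has become dark and every shape's color is its complement — a photographic negative. A dark label reading "PREVIEW" appears in the lower-right corner.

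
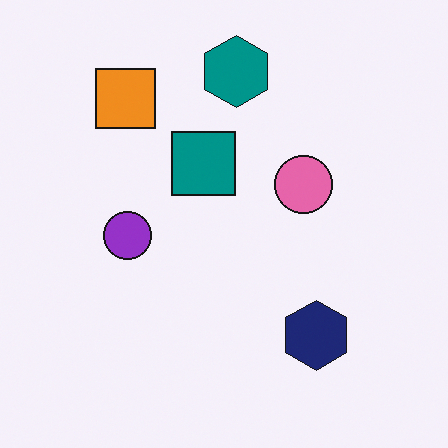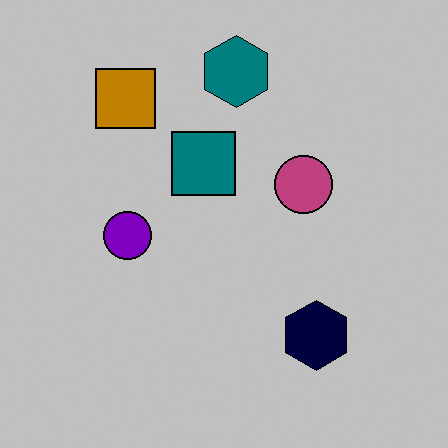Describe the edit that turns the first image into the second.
The transformation is: aggressively posterized.

Each flat color has snapped to a coarser quantized level — most visibly, the near-white background has dropped to a flat grey.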